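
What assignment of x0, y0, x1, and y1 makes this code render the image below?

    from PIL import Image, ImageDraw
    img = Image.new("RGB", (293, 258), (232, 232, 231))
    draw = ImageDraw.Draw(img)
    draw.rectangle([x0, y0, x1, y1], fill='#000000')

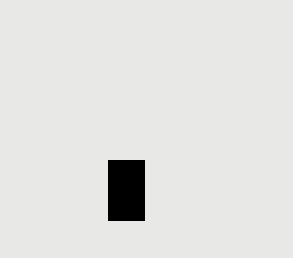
x0 = 108; y0 = 160; x1 = 144; y1 = 220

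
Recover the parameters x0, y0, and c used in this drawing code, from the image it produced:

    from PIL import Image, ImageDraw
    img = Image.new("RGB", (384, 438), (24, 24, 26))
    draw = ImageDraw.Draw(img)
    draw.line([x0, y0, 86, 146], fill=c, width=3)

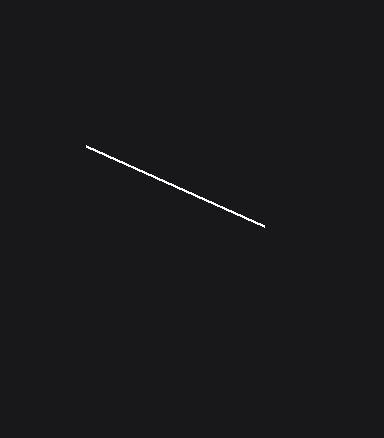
x0 = 264
y0 = 226
c = 'white'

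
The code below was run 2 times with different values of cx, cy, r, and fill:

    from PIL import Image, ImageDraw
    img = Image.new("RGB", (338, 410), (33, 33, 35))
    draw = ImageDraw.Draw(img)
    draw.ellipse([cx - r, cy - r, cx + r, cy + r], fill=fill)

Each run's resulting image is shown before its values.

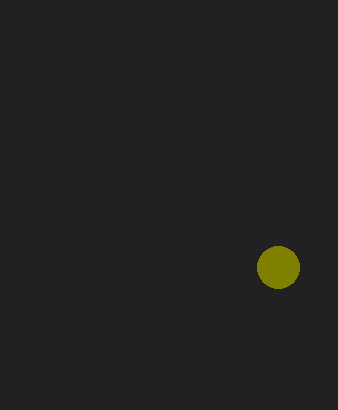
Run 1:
cx = 278
cy = 267
r = 21
fill = 'olive'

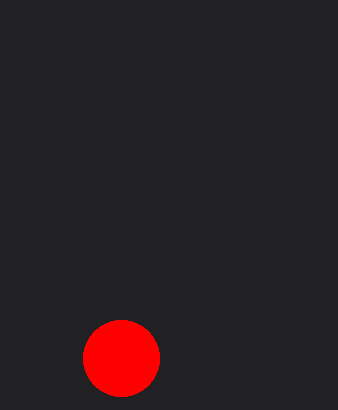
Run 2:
cx = 121; cy = 358; r = 38; fill = 'red'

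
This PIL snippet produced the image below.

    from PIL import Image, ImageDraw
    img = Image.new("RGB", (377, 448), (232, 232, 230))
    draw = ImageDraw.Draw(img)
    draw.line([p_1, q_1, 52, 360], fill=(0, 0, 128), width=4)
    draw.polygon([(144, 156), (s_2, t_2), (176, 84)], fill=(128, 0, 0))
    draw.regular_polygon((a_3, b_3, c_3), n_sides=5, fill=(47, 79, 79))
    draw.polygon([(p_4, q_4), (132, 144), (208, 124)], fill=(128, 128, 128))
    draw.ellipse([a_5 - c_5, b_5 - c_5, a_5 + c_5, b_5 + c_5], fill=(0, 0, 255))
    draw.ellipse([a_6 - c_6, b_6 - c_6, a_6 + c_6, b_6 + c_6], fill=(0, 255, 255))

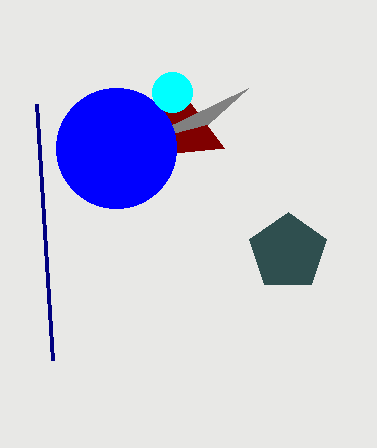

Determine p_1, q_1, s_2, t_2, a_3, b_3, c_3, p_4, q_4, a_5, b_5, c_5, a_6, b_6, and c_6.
p_1 = 36, q_1 = 104, s_2 = 224, t_2 = 148, a_3 = 288, b_3 = 252, c_3 = 40, p_4 = 248, q_4 = 88, a_5 = 116, b_5 = 148, c_5 = 60, a_6 = 172, b_6 = 92, c_6 = 20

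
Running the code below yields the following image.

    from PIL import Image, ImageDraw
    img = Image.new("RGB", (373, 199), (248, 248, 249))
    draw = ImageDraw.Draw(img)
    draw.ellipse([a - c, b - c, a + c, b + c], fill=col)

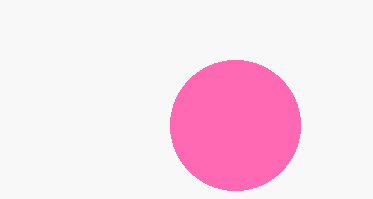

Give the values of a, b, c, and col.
a = 235, b = 125, c = 65, col = 'hotpink'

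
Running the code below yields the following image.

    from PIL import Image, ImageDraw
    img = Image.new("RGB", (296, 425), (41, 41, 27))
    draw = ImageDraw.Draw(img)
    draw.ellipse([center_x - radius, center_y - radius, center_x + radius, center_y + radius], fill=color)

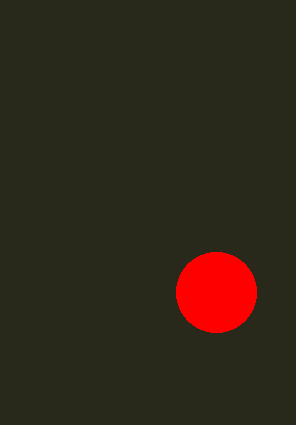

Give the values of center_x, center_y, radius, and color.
center_x = 216; center_y = 292; radius = 40; color = 'red'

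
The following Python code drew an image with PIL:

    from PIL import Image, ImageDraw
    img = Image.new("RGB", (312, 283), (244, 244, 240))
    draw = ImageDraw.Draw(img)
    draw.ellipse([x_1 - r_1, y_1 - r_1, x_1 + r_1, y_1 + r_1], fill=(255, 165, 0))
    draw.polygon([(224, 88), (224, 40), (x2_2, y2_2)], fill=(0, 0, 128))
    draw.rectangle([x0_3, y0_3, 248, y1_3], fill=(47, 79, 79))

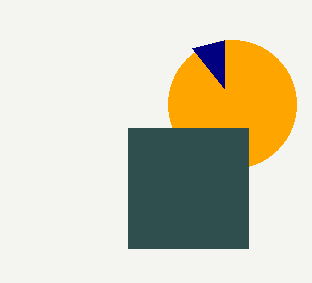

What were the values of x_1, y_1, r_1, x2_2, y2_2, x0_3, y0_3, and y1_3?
x_1 = 232; y_1 = 104; r_1 = 64; x2_2 = 192; y2_2 = 48; x0_3 = 128; y0_3 = 128; y1_3 = 248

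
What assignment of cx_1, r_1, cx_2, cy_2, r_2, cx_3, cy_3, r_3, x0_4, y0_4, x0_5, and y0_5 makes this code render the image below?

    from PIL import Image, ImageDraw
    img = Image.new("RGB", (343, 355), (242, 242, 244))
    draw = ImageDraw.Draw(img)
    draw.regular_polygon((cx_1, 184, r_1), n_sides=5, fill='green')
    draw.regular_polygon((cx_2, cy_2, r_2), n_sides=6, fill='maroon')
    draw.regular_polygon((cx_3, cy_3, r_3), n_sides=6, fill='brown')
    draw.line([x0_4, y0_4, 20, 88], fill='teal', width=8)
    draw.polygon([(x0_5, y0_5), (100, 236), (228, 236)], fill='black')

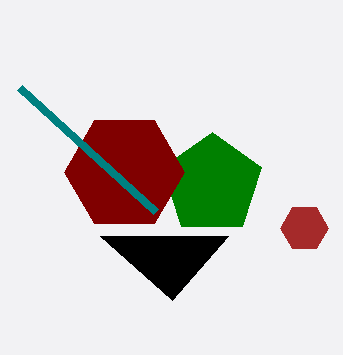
cx_1 = 212, r_1 = 52, cx_2 = 124, cy_2 = 172, r_2 = 60, cx_3 = 304, cy_3 = 228, r_3 = 24, x0_4 = 156, y0_4 = 212, x0_5 = 172, y0_5 = 300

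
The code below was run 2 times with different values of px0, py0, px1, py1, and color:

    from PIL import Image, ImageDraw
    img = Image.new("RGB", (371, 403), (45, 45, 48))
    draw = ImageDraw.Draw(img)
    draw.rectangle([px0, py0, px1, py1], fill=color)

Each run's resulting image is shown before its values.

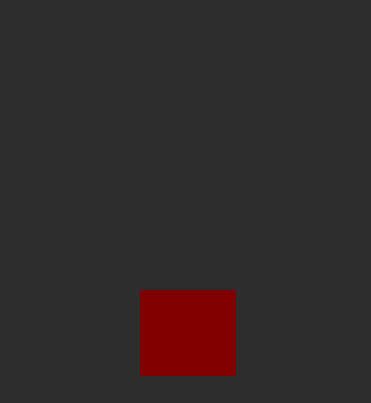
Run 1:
px0 = 140
py0 = 290
px1 = 235
py1 = 375
color = 'maroon'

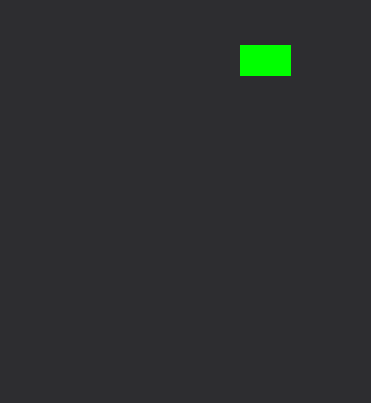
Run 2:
px0 = 240, py0 = 45, px1 = 290, py1 = 75, color = 'lime'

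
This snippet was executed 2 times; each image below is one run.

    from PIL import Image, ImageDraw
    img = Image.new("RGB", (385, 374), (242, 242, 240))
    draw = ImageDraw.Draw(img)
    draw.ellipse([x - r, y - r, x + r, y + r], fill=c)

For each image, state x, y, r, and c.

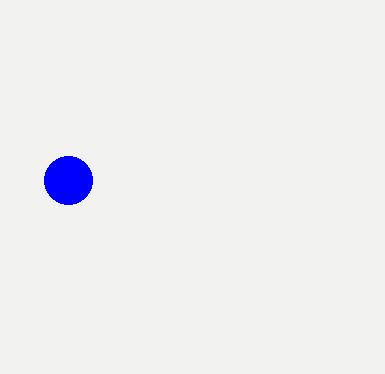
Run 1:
x = 68; y = 180; r = 24; c = 'blue'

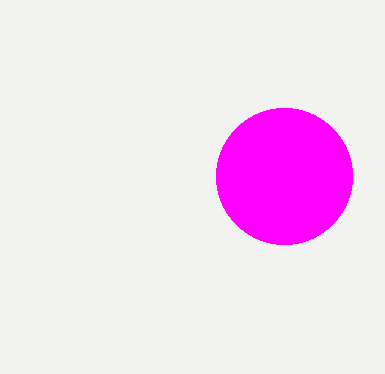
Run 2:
x = 284
y = 176
r = 68
c = 'magenta'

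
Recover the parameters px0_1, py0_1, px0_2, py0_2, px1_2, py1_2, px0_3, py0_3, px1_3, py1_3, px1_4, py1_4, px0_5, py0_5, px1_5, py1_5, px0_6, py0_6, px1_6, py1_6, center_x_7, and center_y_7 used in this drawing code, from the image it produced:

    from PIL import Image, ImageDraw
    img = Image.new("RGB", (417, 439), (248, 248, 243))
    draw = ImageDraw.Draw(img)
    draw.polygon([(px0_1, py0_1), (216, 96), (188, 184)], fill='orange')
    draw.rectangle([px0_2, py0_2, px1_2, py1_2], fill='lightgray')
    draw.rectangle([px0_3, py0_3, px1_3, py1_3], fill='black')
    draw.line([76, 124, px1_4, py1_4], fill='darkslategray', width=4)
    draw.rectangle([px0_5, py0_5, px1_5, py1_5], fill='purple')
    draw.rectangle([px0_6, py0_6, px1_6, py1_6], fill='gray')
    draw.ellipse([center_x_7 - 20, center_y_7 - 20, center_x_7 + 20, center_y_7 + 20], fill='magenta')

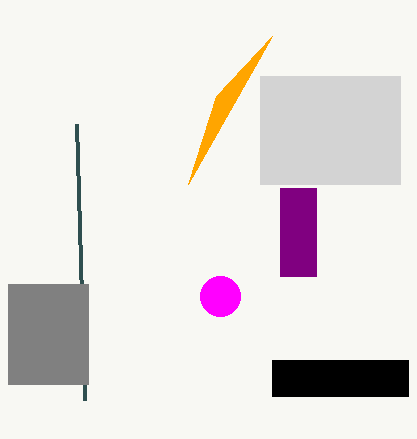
px0_1 = 272, py0_1 = 36, px0_2 = 260, py0_2 = 76, px1_2 = 400, py1_2 = 184, px0_3 = 272, py0_3 = 360, px1_3 = 408, py1_3 = 396, px1_4 = 84, py1_4 = 400, px0_5 = 280, py0_5 = 188, px1_5 = 316, py1_5 = 276, px0_6 = 8, py0_6 = 284, px1_6 = 88, py1_6 = 384, center_x_7 = 220, center_y_7 = 296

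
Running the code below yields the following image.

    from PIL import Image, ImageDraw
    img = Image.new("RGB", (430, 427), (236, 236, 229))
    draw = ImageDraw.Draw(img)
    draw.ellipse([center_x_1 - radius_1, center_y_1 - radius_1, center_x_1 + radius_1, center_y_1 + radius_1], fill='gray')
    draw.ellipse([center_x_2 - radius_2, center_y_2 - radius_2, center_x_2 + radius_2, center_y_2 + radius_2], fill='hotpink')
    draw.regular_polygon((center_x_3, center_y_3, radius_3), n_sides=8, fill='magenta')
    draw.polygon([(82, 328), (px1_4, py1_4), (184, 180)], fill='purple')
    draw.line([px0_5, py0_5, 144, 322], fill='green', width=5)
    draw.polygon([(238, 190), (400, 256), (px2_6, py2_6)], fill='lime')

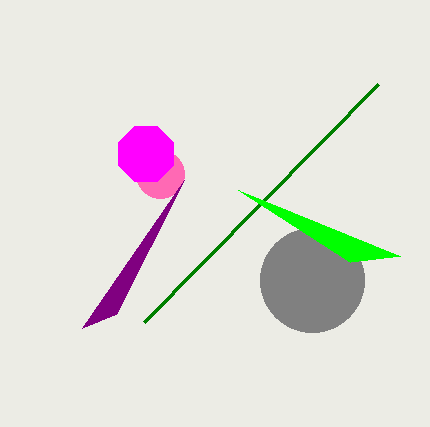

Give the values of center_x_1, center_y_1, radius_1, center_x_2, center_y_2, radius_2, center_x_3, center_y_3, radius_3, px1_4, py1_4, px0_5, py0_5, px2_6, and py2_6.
center_x_1 = 312; center_y_1 = 280; radius_1 = 52; center_x_2 = 160; center_y_2 = 174; radius_2 = 24; center_x_3 = 146; center_y_3 = 154; radius_3 = 30; px1_4 = 116; py1_4 = 314; px0_5 = 378; py0_5 = 84; px2_6 = 350; py2_6 = 262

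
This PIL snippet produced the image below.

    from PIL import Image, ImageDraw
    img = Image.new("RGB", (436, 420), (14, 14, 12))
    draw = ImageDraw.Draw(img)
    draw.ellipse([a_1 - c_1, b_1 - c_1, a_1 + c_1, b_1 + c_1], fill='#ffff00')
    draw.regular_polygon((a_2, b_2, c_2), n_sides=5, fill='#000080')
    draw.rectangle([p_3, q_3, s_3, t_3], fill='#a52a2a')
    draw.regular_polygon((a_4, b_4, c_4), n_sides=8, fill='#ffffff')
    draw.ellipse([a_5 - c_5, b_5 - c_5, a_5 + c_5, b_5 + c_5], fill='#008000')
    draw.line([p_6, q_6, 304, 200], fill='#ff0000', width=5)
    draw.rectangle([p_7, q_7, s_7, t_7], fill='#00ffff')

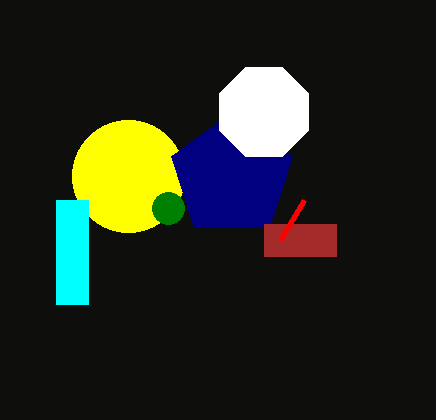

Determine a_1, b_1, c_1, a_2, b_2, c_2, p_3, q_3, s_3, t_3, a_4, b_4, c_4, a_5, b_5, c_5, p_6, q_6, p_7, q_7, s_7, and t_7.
a_1 = 128, b_1 = 176, c_1 = 56, a_2 = 232, b_2 = 176, c_2 = 64, p_3 = 264, q_3 = 224, s_3 = 336, t_3 = 256, a_4 = 264, b_4 = 112, c_4 = 48, a_5 = 168, b_5 = 208, c_5 = 16, p_6 = 280, q_6 = 240, p_7 = 56, q_7 = 200, s_7 = 88, t_7 = 304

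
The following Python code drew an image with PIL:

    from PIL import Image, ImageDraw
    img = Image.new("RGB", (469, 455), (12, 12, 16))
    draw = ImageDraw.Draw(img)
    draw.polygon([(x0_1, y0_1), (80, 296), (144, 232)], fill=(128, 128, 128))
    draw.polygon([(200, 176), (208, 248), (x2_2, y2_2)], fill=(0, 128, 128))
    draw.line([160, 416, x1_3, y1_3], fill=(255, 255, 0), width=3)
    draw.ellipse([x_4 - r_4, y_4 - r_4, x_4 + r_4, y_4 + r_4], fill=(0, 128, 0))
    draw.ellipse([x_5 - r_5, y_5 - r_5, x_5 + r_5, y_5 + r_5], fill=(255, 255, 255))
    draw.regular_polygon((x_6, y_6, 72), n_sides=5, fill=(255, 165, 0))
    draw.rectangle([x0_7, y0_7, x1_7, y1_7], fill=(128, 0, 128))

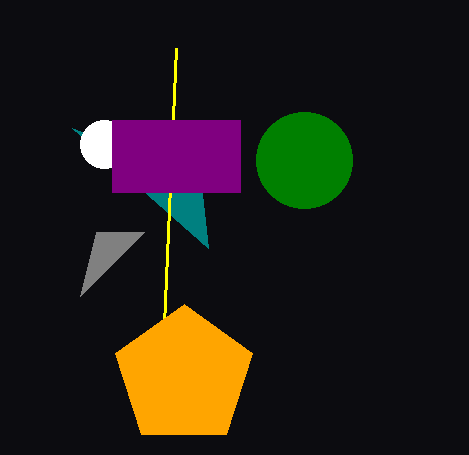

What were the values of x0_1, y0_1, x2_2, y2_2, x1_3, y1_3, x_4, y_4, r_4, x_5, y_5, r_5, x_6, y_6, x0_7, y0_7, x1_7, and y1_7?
x0_1 = 96, y0_1 = 232, x2_2 = 72, y2_2 = 128, x1_3 = 176, y1_3 = 48, x_4 = 304, y_4 = 160, r_4 = 48, x_5 = 104, y_5 = 144, r_5 = 24, x_6 = 184, y_6 = 376, x0_7 = 112, y0_7 = 120, x1_7 = 240, y1_7 = 192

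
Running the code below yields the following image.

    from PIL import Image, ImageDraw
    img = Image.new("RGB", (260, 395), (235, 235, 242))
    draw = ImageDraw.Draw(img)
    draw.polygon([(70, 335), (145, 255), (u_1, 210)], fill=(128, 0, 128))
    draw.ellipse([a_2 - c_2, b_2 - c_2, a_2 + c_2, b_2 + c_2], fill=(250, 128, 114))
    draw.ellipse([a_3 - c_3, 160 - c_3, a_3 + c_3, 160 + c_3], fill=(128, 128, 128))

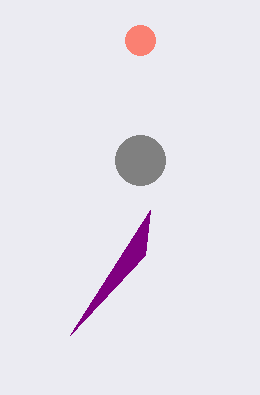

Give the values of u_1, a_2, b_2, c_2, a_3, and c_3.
u_1 = 150, a_2 = 140, b_2 = 40, c_2 = 15, a_3 = 140, c_3 = 25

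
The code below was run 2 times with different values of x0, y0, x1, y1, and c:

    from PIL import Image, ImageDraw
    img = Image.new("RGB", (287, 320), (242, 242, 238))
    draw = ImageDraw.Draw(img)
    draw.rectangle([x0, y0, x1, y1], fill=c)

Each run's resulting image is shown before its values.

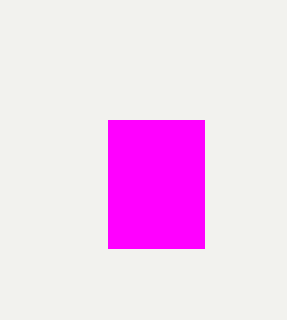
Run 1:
x0 = 108, y0 = 120, x1 = 204, y1 = 248, c = 'magenta'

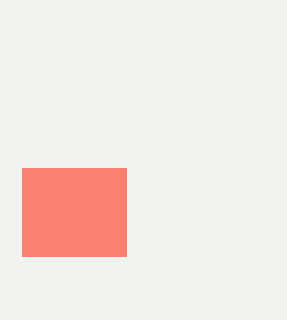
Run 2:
x0 = 22; y0 = 168; x1 = 126; y1 = 256; c = 'salmon'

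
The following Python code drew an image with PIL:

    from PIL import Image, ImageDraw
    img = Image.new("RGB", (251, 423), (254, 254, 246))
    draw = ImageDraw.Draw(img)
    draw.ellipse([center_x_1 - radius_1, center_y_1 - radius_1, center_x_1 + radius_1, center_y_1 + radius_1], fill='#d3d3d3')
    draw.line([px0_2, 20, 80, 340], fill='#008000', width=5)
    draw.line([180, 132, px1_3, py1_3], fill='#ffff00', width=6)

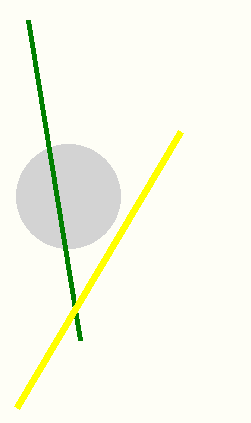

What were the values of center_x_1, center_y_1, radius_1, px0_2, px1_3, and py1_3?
center_x_1 = 68; center_y_1 = 196; radius_1 = 52; px0_2 = 28; px1_3 = 16; py1_3 = 408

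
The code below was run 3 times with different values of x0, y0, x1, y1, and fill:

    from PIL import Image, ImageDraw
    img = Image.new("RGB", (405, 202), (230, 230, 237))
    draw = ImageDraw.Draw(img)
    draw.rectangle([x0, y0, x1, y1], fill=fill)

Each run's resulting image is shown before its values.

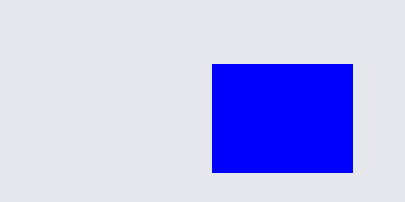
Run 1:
x0 = 212
y0 = 64
x1 = 352
y1 = 172
fill = 'blue'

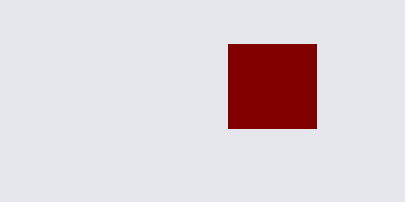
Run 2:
x0 = 228
y0 = 44
x1 = 316
y1 = 128
fill = 'maroon'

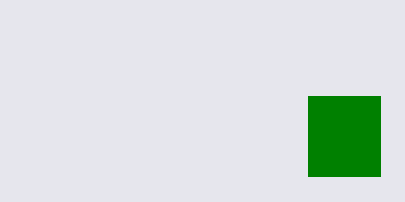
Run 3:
x0 = 308, y0 = 96, x1 = 380, y1 = 176, fill = 'green'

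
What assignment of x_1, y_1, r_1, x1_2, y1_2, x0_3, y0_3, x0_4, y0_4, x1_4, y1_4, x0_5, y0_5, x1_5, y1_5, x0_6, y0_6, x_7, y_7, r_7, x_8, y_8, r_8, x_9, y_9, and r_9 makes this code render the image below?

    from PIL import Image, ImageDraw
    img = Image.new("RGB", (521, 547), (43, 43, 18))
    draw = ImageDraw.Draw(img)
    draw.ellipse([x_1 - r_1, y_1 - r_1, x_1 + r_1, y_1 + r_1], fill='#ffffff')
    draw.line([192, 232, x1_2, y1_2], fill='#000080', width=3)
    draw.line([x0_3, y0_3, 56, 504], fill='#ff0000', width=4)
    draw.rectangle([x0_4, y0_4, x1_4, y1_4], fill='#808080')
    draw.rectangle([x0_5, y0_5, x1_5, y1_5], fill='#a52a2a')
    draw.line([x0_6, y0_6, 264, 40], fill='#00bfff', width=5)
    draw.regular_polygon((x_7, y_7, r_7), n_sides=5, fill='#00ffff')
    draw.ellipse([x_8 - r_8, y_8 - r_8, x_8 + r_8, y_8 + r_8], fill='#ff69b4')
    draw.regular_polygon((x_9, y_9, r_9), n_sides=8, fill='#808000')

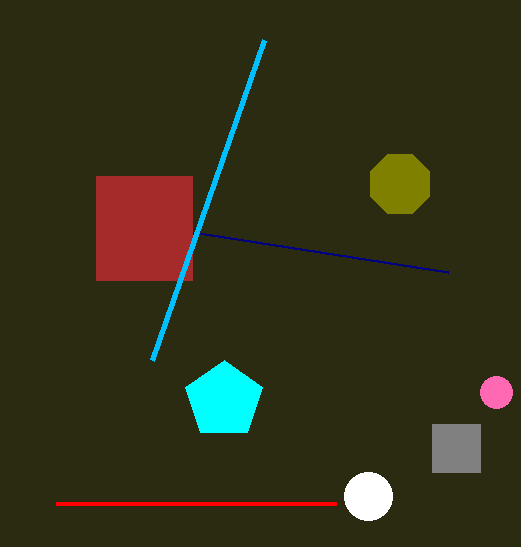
x_1 = 368; y_1 = 496; r_1 = 24; x1_2 = 448; y1_2 = 272; x0_3 = 336; y0_3 = 504; x0_4 = 432; y0_4 = 424; x1_4 = 480; y1_4 = 472; x0_5 = 96; y0_5 = 176; x1_5 = 192; y1_5 = 280; x0_6 = 152; y0_6 = 360; x_7 = 224; y_7 = 400; r_7 = 40; x_8 = 496; y_8 = 392; r_8 = 16; x_9 = 400; y_9 = 184; r_9 = 32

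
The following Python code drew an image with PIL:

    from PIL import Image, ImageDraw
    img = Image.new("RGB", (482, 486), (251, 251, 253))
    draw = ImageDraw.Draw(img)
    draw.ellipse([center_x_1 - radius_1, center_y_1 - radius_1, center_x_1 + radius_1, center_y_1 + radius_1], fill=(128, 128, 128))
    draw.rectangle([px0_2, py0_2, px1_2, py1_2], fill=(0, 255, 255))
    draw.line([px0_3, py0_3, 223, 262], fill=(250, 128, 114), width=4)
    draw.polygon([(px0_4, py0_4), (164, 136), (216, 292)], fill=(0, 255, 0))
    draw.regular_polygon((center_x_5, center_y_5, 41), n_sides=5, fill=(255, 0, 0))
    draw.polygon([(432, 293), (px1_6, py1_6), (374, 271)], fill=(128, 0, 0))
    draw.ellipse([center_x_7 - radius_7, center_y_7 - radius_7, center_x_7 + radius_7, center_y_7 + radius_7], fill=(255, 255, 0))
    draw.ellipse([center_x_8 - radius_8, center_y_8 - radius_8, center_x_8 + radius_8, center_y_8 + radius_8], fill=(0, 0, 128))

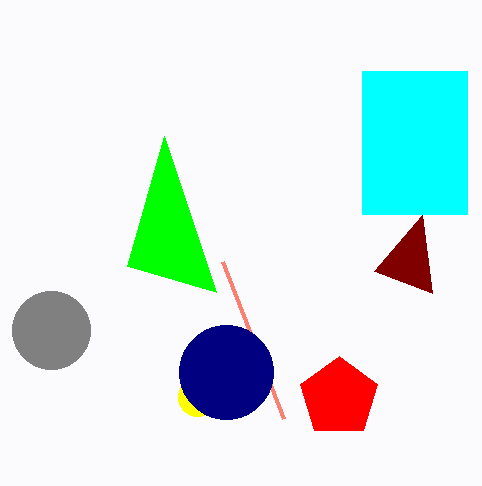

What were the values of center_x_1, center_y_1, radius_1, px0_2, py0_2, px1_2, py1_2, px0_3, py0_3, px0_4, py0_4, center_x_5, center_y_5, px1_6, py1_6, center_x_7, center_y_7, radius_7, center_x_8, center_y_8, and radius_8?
center_x_1 = 51, center_y_1 = 330, radius_1 = 39, px0_2 = 362, py0_2 = 71, px1_2 = 467, py1_2 = 214, px0_3 = 284, py0_3 = 419, px0_4 = 127, py0_4 = 266, center_x_5 = 339, center_y_5 = 397, px1_6 = 422, py1_6 = 215, center_x_7 = 197, center_y_7 = 397, radius_7 = 19, center_x_8 = 226, center_y_8 = 372, radius_8 = 47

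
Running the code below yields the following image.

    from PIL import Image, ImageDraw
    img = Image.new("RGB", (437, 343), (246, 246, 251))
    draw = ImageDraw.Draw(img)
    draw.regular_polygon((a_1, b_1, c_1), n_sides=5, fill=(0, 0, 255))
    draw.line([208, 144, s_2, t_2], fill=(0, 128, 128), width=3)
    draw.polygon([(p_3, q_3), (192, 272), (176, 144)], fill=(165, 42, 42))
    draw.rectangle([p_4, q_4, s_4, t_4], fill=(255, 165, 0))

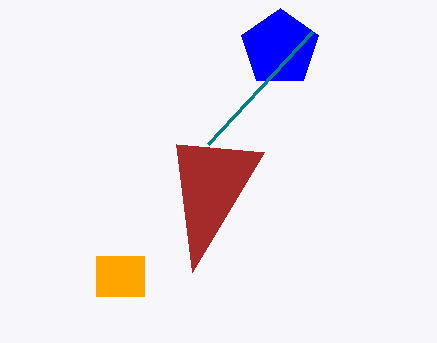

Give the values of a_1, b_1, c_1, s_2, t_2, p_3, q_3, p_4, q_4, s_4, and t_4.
a_1 = 280, b_1 = 48, c_1 = 40, s_2 = 312, t_2 = 32, p_3 = 264, q_3 = 152, p_4 = 96, q_4 = 256, s_4 = 144, t_4 = 296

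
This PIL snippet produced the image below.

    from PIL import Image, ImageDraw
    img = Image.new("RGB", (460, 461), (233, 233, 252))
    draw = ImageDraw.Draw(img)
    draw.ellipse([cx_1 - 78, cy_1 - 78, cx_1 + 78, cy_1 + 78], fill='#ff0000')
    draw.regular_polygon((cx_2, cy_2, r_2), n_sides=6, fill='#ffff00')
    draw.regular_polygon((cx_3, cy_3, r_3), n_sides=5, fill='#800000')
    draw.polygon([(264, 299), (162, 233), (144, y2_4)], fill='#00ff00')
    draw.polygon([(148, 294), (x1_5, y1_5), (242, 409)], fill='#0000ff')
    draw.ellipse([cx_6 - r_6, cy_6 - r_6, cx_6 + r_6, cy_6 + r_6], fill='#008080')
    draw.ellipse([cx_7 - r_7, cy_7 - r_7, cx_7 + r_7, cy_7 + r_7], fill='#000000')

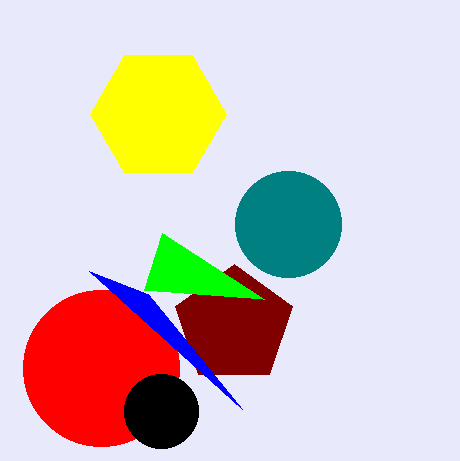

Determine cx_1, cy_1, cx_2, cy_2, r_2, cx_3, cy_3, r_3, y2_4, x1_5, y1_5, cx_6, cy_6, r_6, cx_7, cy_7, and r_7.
cx_1 = 101
cy_1 = 368
cx_2 = 158
cy_2 = 114
r_2 = 68
cx_3 = 234
cy_3 = 325
r_3 = 61
y2_4 = 290
x1_5 = 89
y1_5 = 271
cx_6 = 288
cy_6 = 224
r_6 = 53
cx_7 = 161
cy_7 = 411
r_7 = 37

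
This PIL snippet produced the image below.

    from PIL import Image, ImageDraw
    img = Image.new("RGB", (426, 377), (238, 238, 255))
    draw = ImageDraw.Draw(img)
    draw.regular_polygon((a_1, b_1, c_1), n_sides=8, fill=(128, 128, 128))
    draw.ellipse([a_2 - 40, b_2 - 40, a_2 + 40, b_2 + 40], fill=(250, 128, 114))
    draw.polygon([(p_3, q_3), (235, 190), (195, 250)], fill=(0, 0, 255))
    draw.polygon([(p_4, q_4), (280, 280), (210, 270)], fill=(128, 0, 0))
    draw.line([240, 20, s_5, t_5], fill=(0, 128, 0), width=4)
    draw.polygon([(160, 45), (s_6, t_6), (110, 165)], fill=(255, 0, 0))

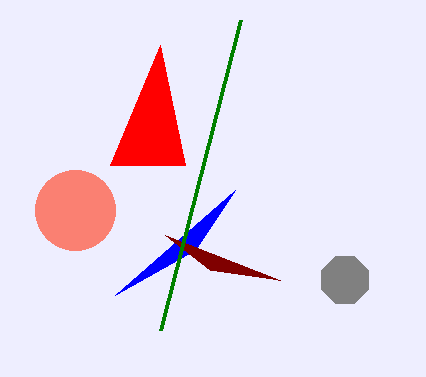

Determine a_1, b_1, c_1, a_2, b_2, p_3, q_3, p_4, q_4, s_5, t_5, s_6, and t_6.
a_1 = 345, b_1 = 280, c_1 = 25, a_2 = 75, b_2 = 210, p_3 = 115, q_3 = 295, p_4 = 165, q_4 = 235, s_5 = 160, t_5 = 330, s_6 = 185, t_6 = 165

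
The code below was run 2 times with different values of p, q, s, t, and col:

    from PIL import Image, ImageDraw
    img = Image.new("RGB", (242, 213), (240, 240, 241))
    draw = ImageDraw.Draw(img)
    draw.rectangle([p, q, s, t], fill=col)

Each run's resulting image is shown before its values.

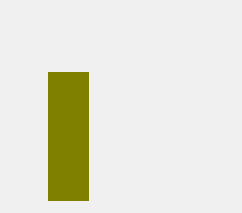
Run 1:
p = 48
q = 72
s = 88
t = 200
col = 'olive'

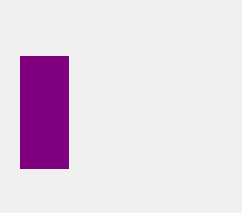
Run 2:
p = 20, q = 56, s = 68, t = 168, col = 'purple'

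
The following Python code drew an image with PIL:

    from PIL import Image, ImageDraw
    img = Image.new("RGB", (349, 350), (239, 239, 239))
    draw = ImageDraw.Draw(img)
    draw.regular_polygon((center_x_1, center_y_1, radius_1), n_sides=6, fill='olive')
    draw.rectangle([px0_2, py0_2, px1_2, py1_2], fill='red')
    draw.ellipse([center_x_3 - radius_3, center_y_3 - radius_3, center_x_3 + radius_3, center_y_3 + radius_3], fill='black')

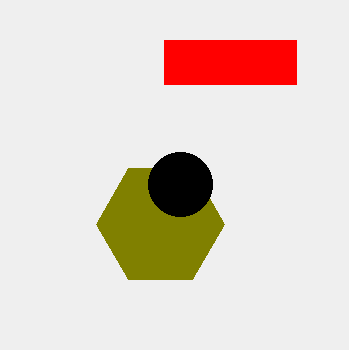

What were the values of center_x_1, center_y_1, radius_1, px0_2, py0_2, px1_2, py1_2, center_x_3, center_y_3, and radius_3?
center_x_1 = 160, center_y_1 = 224, radius_1 = 64, px0_2 = 164, py0_2 = 40, px1_2 = 296, py1_2 = 84, center_x_3 = 180, center_y_3 = 184, radius_3 = 32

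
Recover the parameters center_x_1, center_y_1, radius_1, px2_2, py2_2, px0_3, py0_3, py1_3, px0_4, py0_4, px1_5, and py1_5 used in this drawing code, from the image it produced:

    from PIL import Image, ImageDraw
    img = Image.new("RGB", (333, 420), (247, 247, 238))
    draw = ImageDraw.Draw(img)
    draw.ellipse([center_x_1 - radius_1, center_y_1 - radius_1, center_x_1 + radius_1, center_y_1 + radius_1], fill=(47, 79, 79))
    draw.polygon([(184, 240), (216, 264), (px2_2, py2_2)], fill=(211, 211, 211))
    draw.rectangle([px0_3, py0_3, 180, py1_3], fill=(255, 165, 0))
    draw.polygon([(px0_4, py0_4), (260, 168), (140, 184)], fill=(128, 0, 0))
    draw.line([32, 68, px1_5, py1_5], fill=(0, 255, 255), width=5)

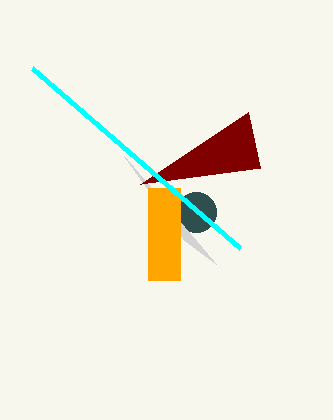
center_x_1 = 196; center_y_1 = 212; radius_1 = 20; px2_2 = 124; py2_2 = 156; px0_3 = 148; py0_3 = 188; py1_3 = 280; px0_4 = 248; py0_4 = 112; px1_5 = 240; py1_5 = 248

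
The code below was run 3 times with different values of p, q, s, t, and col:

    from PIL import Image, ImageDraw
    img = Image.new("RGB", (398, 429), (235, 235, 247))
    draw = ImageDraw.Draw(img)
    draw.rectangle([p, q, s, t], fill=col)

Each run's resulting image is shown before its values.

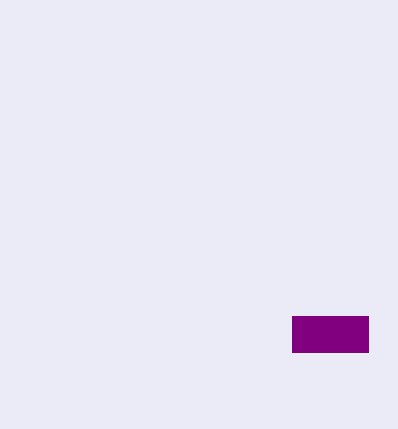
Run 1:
p = 292, q = 316, s = 368, t = 352, col = 'purple'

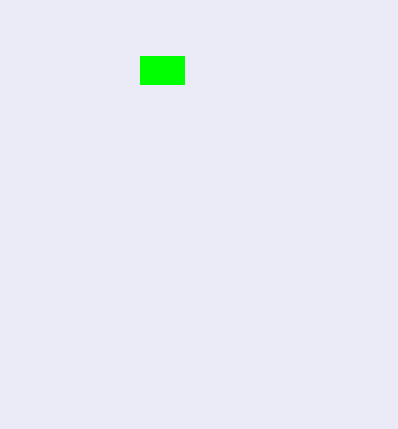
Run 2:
p = 140; q = 56; s = 184; t = 84; col = 'lime'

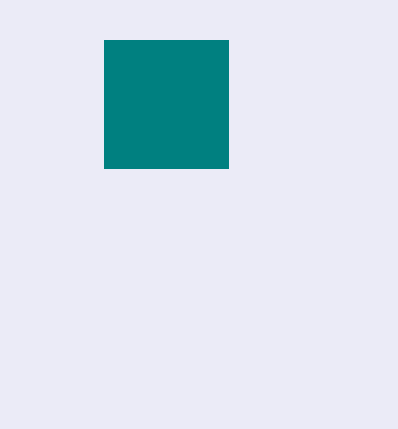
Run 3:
p = 104
q = 40
s = 228
t = 168
col = 'teal'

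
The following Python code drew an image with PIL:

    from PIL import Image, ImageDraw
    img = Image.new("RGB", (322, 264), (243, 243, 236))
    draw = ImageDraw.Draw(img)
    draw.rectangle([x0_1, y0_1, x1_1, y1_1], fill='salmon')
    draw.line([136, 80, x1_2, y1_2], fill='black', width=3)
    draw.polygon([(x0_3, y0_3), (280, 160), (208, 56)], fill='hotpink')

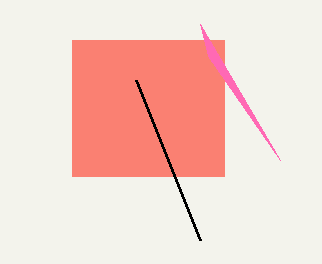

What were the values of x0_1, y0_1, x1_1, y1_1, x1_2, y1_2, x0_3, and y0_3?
x0_1 = 72
y0_1 = 40
x1_1 = 224
y1_1 = 176
x1_2 = 200
y1_2 = 240
x0_3 = 200
y0_3 = 24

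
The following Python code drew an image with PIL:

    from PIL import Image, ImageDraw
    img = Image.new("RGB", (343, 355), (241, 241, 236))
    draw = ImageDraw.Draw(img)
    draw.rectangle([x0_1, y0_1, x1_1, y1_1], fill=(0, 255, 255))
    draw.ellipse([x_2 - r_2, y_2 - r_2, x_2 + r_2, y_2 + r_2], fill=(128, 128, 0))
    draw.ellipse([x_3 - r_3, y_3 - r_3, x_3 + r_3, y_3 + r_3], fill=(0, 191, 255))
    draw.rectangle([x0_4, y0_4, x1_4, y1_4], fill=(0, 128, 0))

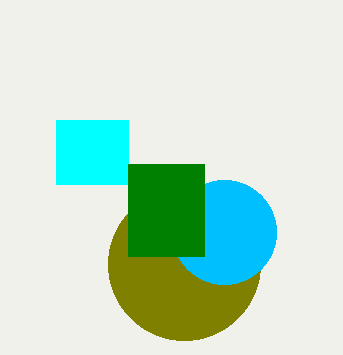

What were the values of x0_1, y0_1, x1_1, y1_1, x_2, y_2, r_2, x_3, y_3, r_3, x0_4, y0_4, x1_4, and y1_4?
x0_1 = 56; y0_1 = 120; x1_1 = 128; y1_1 = 184; x_2 = 184; y_2 = 264; r_2 = 76; x_3 = 224; y_3 = 232; r_3 = 52; x0_4 = 128; y0_4 = 164; x1_4 = 204; y1_4 = 256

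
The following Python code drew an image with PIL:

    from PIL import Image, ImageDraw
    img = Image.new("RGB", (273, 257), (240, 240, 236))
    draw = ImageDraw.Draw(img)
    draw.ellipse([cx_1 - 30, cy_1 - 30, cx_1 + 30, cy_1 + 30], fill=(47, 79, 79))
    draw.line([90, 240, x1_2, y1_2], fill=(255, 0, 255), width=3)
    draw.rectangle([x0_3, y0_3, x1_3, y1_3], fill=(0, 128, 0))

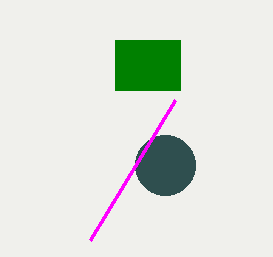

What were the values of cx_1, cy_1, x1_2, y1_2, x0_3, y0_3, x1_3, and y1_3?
cx_1 = 165; cy_1 = 165; x1_2 = 175; y1_2 = 100; x0_3 = 115; y0_3 = 40; x1_3 = 180; y1_3 = 90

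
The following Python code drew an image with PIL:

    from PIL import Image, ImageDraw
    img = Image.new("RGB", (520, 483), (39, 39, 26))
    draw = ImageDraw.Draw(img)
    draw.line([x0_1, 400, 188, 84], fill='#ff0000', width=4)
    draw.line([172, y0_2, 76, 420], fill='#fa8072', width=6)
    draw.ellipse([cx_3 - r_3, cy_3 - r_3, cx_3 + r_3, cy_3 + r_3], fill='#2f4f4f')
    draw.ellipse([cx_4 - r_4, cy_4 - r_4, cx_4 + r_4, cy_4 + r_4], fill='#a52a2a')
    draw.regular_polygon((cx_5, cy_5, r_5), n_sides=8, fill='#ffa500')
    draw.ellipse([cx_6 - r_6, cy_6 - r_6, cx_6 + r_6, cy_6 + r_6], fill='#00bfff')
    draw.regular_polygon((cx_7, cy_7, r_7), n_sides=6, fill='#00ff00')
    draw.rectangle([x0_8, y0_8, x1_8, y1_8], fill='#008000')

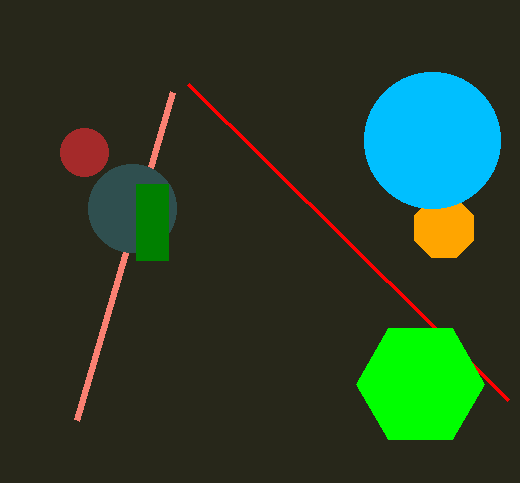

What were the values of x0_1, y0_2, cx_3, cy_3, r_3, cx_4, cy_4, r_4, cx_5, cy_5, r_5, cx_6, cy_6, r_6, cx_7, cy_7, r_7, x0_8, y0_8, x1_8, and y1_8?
x0_1 = 508, y0_2 = 92, cx_3 = 132, cy_3 = 208, r_3 = 44, cx_4 = 84, cy_4 = 152, r_4 = 24, cx_5 = 444, cy_5 = 228, r_5 = 32, cx_6 = 432, cy_6 = 140, r_6 = 68, cx_7 = 420, cy_7 = 384, r_7 = 64, x0_8 = 136, y0_8 = 184, x1_8 = 168, y1_8 = 260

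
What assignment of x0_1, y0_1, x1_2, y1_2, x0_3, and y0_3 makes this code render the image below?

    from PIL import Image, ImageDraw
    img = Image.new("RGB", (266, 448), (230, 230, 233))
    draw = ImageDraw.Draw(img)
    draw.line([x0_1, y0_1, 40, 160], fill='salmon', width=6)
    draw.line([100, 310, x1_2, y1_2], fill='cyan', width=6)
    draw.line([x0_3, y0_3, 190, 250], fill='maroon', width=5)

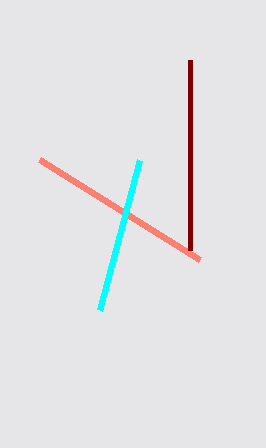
x0_1 = 200
y0_1 = 260
x1_2 = 140
y1_2 = 160
x0_3 = 190
y0_3 = 60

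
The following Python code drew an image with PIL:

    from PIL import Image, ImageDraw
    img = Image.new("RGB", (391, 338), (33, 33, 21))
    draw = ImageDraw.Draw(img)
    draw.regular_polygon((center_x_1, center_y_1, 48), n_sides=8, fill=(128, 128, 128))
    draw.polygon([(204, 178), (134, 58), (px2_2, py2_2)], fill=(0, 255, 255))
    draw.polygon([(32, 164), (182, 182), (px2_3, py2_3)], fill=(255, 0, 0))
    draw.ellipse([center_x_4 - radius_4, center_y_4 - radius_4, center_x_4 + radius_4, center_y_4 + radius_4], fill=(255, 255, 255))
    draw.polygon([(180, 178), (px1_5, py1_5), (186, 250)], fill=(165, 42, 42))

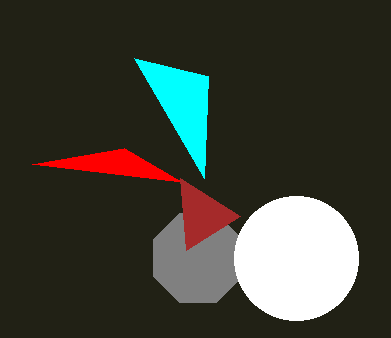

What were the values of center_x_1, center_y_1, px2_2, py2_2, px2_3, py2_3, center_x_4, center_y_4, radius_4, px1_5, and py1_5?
center_x_1 = 198
center_y_1 = 258
px2_2 = 208
py2_2 = 76
px2_3 = 124
py2_3 = 148
center_x_4 = 296
center_y_4 = 258
radius_4 = 62
px1_5 = 240
py1_5 = 216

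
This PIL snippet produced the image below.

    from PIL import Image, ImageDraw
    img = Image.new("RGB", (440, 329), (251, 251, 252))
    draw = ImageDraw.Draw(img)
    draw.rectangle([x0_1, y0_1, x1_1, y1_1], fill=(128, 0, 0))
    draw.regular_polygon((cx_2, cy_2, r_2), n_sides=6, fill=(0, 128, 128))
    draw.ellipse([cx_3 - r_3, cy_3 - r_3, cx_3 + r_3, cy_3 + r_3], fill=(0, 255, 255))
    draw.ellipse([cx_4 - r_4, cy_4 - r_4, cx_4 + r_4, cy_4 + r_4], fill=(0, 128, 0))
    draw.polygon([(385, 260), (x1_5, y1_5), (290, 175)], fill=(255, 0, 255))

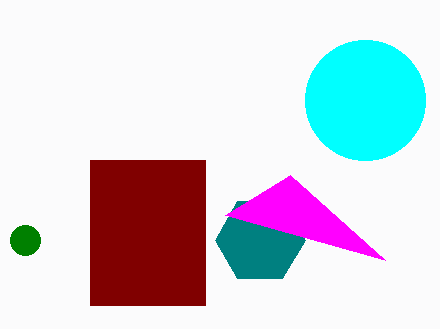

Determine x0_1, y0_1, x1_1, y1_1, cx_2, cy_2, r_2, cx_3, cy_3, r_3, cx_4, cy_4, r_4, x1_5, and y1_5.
x0_1 = 90
y0_1 = 160
x1_1 = 205
y1_1 = 305
cx_2 = 260
cy_2 = 240
r_2 = 45
cx_3 = 365
cy_3 = 100
r_3 = 60
cx_4 = 25
cy_4 = 240
r_4 = 15
x1_5 = 225
y1_5 = 215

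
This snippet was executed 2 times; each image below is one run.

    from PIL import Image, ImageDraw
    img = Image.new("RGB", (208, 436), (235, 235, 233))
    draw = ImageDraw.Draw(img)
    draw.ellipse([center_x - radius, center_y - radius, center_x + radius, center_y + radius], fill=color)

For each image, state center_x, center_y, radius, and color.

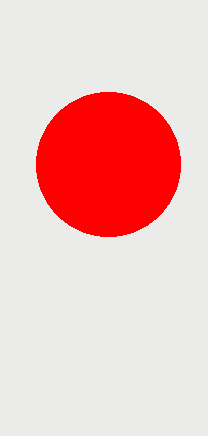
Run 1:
center_x = 108
center_y = 164
radius = 72
color = 'red'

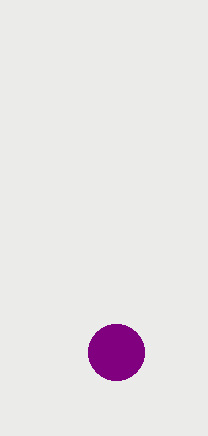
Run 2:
center_x = 116, center_y = 352, radius = 28, color = 'purple'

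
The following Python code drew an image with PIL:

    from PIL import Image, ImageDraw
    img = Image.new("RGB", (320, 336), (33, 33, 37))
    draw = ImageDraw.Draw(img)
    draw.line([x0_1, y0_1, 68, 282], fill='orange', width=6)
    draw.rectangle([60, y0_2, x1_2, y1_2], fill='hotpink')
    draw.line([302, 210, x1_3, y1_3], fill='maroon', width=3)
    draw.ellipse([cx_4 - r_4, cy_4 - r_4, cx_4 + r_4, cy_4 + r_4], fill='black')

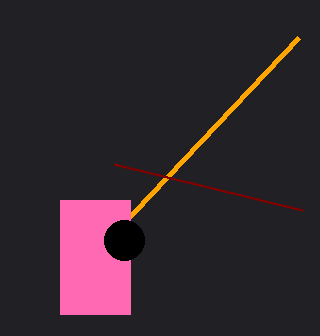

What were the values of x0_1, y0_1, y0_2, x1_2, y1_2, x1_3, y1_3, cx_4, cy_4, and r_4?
x0_1 = 298; y0_1 = 38; y0_2 = 200; x1_2 = 130; y1_2 = 314; x1_3 = 114; y1_3 = 164; cx_4 = 124; cy_4 = 240; r_4 = 20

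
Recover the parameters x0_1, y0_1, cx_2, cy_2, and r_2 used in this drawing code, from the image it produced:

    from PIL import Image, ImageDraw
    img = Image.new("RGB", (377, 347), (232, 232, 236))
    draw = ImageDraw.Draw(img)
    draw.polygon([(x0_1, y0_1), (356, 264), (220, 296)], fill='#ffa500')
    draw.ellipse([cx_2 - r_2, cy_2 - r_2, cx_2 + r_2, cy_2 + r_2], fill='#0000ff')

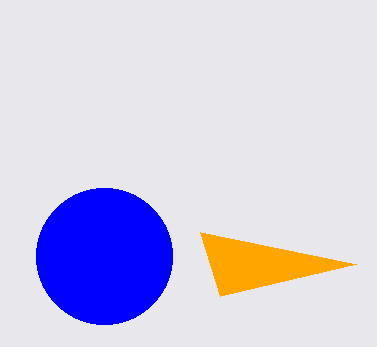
x0_1 = 200
y0_1 = 232
cx_2 = 104
cy_2 = 256
r_2 = 68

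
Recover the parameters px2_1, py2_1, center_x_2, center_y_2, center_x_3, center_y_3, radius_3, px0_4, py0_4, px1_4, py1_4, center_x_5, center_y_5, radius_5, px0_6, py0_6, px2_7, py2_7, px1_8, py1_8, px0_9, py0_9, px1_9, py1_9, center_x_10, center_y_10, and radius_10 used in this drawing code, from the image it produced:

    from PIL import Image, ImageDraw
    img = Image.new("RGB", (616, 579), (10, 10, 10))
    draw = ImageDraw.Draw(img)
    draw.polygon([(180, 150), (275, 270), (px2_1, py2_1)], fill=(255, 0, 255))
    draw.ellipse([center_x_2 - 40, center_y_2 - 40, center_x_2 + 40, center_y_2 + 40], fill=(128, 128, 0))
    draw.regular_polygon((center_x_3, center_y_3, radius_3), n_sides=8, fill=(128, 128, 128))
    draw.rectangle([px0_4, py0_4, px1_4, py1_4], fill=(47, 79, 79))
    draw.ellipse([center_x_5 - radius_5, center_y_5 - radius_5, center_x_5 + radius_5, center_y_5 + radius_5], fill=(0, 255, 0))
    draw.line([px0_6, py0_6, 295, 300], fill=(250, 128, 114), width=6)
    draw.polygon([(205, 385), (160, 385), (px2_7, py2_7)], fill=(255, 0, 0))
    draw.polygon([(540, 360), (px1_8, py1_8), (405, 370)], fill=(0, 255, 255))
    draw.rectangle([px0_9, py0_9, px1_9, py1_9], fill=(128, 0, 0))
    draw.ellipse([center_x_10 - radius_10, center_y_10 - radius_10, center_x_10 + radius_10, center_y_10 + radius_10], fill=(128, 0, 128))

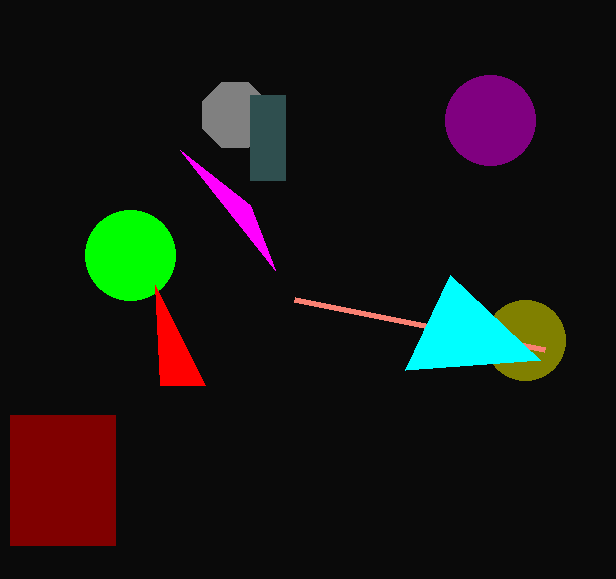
px2_1 = 250, py2_1 = 205, center_x_2 = 525, center_y_2 = 340, center_x_3 = 235, center_y_3 = 115, radius_3 = 35, px0_4 = 250, py0_4 = 95, px1_4 = 285, py1_4 = 180, center_x_5 = 130, center_y_5 = 255, radius_5 = 45, px0_6 = 545, py0_6 = 350, px2_7 = 155, py2_7 = 285, px1_8 = 450, py1_8 = 275, px0_9 = 10, py0_9 = 415, px1_9 = 115, py1_9 = 545, center_x_10 = 490, center_y_10 = 120, radius_10 = 45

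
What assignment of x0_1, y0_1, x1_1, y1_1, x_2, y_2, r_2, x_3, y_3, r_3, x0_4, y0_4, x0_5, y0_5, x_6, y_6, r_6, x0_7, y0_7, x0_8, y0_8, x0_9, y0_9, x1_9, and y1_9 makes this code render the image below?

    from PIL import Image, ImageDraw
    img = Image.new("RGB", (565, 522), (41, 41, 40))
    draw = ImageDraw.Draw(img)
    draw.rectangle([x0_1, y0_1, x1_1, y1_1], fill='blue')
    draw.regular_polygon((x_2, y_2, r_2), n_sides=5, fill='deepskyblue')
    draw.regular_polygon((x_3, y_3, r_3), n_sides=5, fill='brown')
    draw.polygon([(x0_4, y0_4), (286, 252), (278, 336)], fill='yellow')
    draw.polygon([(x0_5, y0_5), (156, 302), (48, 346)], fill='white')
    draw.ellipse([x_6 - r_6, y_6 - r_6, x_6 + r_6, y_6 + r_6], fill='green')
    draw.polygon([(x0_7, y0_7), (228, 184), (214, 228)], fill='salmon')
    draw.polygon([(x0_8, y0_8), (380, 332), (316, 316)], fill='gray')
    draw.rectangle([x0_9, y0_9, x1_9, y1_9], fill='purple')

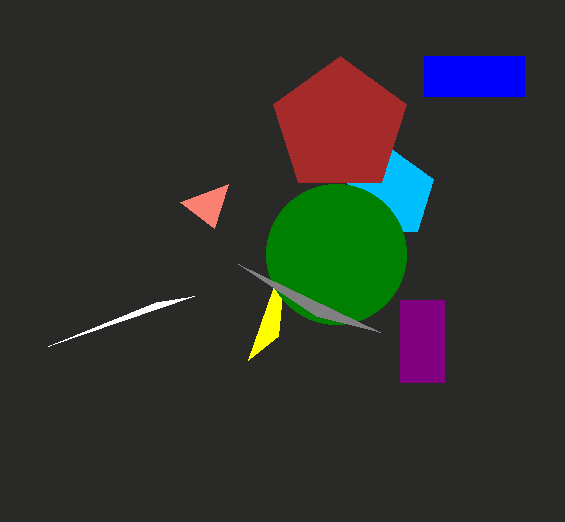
x0_1 = 424; y0_1 = 56; x1_1 = 524; y1_1 = 96; x_2 = 390; y_2 = 194; r_2 = 46; x_3 = 340; y_3 = 126; r_3 = 70; x0_4 = 248; y0_4 = 360; x0_5 = 194; y0_5 = 296; x_6 = 336; y_6 = 254; r_6 = 70; x0_7 = 180; y0_7 = 202; x0_8 = 238; y0_8 = 264; x0_9 = 400; y0_9 = 300; x1_9 = 444; y1_9 = 382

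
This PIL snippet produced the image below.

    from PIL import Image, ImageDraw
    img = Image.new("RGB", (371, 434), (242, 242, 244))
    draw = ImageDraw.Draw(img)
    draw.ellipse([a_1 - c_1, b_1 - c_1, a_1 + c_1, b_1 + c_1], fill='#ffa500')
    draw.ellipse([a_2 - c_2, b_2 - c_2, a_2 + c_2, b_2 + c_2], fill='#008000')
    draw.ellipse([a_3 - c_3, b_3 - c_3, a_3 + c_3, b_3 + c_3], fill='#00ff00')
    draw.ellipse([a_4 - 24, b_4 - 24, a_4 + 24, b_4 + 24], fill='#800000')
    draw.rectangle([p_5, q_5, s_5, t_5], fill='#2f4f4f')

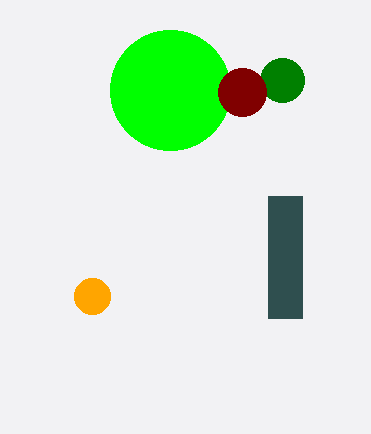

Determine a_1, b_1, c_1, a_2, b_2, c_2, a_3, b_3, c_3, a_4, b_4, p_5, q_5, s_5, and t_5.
a_1 = 92, b_1 = 296, c_1 = 18, a_2 = 282, b_2 = 80, c_2 = 22, a_3 = 170, b_3 = 90, c_3 = 60, a_4 = 242, b_4 = 92, p_5 = 268, q_5 = 196, s_5 = 302, t_5 = 318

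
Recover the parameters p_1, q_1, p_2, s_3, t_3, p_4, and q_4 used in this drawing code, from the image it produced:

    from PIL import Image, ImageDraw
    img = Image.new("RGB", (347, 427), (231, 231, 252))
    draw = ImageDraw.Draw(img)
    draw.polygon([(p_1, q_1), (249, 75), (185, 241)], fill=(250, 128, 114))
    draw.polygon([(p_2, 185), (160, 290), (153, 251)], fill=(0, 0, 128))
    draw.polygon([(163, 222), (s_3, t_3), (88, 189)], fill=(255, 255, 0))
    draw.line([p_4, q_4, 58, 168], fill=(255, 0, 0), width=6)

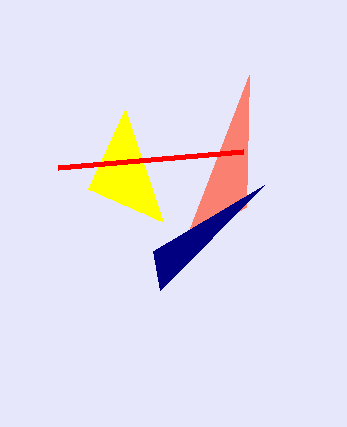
p_1 = 246; q_1 = 207; p_2 = 264; s_3 = 125; t_3 = 109; p_4 = 243; q_4 = 152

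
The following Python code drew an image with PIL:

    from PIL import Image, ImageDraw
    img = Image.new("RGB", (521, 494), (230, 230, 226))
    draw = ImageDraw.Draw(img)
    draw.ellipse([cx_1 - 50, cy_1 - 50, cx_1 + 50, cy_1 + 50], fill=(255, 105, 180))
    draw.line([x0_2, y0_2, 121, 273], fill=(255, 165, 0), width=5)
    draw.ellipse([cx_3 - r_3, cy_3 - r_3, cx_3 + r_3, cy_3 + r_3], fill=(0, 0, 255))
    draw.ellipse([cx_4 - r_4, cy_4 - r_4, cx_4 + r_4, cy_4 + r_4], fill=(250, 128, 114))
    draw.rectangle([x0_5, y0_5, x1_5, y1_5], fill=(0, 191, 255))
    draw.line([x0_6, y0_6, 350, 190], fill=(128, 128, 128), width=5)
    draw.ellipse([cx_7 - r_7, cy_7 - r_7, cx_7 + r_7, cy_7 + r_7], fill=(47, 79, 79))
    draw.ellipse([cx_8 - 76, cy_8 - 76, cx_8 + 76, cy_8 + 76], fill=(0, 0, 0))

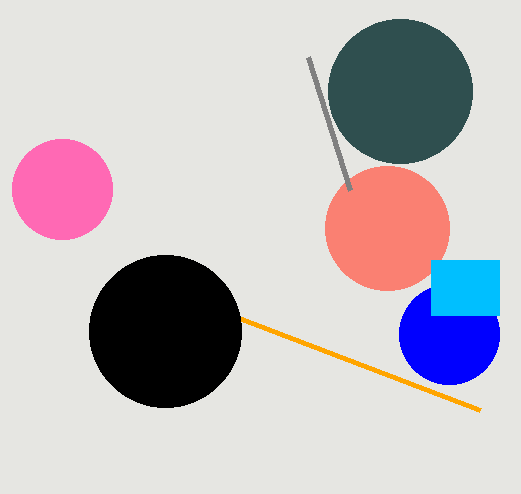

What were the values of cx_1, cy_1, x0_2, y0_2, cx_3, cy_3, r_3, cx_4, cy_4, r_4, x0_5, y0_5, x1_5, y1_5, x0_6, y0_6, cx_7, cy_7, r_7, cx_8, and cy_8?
cx_1 = 62; cy_1 = 189; x0_2 = 480; y0_2 = 410; cx_3 = 449; cy_3 = 334; r_3 = 50; cx_4 = 387; cy_4 = 228; r_4 = 62; x0_5 = 431; y0_5 = 260; x1_5 = 499; y1_5 = 315; x0_6 = 308; y0_6 = 57; cx_7 = 400; cy_7 = 91; r_7 = 72; cx_8 = 165; cy_8 = 331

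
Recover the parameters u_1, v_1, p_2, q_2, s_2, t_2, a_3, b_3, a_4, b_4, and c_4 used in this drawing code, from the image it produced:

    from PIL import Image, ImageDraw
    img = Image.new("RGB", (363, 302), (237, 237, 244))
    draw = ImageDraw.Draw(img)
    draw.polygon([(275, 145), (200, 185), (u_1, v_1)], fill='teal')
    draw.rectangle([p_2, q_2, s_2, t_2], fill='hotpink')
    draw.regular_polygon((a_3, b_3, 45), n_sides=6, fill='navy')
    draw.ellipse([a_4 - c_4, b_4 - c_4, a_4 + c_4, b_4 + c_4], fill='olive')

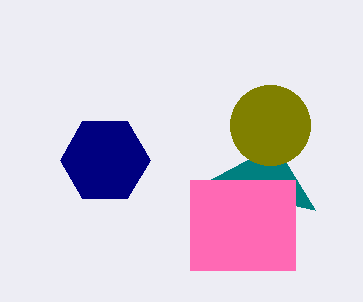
u_1 = 315, v_1 = 210, p_2 = 190, q_2 = 180, s_2 = 295, t_2 = 270, a_3 = 105, b_3 = 160, a_4 = 270, b_4 = 125, c_4 = 40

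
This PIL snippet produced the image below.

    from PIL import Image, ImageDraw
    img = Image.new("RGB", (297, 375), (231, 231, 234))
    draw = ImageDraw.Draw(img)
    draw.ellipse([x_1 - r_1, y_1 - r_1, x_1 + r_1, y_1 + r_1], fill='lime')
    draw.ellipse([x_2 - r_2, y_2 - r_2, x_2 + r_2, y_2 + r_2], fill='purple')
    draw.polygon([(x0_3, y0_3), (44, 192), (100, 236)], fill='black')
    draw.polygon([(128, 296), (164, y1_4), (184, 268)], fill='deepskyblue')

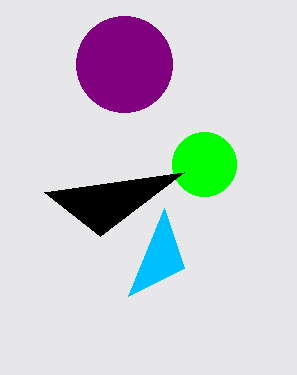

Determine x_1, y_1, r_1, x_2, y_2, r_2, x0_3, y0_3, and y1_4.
x_1 = 204; y_1 = 164; r_1 = 32; x_2 = 124; y_2 = 64; r_2 = 48; x0_3 = 184; y0_3 = 172; y1_4 = 208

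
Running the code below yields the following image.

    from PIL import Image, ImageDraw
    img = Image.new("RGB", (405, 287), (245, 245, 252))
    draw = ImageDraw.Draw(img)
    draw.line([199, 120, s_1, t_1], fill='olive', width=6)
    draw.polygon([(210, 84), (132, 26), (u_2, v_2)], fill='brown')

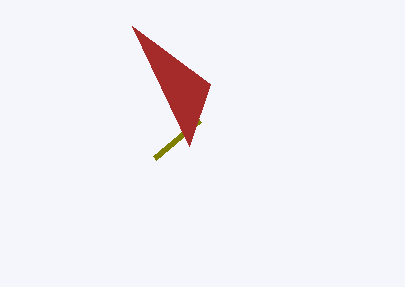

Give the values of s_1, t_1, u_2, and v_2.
s_1 = 154, t_1 = 158, u_2 = 189, v_2 = 146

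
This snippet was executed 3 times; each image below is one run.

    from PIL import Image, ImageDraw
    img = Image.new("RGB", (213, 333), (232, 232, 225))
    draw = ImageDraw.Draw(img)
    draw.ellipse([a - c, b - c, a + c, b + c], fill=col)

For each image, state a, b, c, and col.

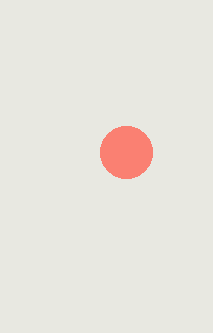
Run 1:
a = 126; b = 152; c = 26; col = 'salmon'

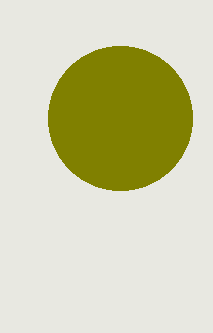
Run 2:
a = 120, b = 118, c = 72, col = 'olive'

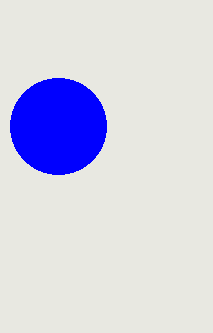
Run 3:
a = 58
b = 126
c = 48
col = 'blue'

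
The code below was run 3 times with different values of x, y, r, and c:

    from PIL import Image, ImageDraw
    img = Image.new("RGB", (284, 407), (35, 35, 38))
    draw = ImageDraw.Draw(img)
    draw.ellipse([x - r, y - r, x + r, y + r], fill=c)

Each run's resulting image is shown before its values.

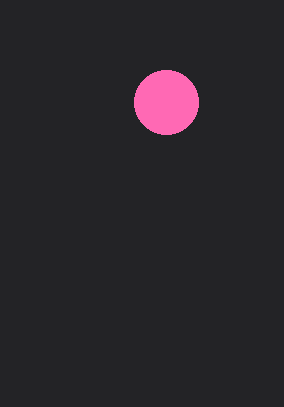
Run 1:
x = 166, y = 102, r = 32, c = 'hotpink'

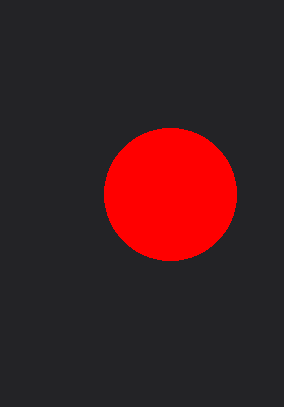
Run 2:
x = 170
y = 194
r = 66
c = 'red'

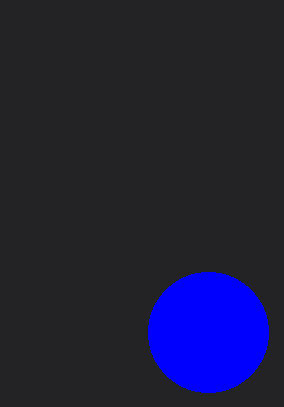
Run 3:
x = 208; y = 332; r = 60; c = 'blue'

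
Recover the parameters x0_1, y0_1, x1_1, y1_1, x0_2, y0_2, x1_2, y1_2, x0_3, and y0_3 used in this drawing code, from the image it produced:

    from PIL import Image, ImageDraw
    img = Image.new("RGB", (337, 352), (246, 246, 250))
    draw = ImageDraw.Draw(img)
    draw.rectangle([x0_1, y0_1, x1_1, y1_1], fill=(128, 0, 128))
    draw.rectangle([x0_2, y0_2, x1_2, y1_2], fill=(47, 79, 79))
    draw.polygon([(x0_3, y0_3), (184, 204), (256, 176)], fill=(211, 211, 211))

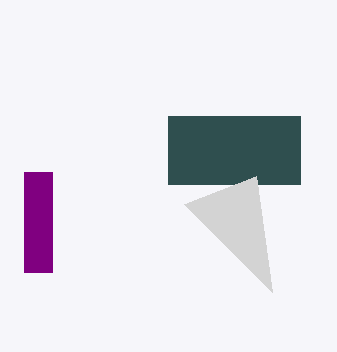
x0_1 = 24, y0_1 = 172, x1_1 = 52, y1_1 = 272, x0_2 = 168, y0_2 = 116, x1_2 = 300, y1_2 = 184, x0_3 = 272, y0_3 = 292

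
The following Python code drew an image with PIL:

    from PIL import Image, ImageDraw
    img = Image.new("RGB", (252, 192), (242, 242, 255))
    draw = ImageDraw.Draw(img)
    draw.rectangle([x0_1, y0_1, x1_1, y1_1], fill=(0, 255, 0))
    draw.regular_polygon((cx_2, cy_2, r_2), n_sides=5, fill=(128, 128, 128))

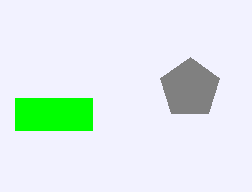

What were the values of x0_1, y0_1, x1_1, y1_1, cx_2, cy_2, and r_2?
x0_1 = 15
y0_1 = 98
x1_1 = 92
y1_1 = 130
cx_2 = 190
cy_2 = 88
r_2 = 31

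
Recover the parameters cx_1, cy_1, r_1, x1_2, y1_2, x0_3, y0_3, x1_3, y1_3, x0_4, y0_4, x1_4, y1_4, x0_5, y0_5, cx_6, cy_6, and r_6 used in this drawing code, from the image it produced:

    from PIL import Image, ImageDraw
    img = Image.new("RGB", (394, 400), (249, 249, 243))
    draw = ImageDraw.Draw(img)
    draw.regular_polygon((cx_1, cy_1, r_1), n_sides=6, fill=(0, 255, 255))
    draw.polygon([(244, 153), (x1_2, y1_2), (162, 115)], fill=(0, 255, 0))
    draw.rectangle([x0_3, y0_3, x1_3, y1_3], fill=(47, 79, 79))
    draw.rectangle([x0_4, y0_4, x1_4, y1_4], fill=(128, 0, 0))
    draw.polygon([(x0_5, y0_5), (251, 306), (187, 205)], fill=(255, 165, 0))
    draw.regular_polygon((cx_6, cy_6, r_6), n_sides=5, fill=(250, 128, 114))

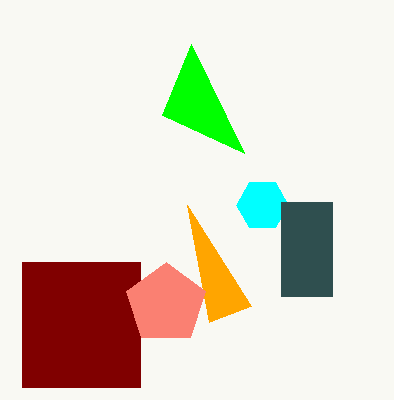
cx_1 = 262
cy_1 = 205
r_1 = 26
x1_2 = 191
y1_2 = 44
x0_3 = 281
y0_3 = 202
x1_3 = 332
y1_3 = 296
x0_4 = 22
y0_4 = 262
x1_4 = 140
y1_4 = 387
x0_5 = 209
y0_5 = 322
cx_6 = 166
cy_6 = 304
r_6 = 42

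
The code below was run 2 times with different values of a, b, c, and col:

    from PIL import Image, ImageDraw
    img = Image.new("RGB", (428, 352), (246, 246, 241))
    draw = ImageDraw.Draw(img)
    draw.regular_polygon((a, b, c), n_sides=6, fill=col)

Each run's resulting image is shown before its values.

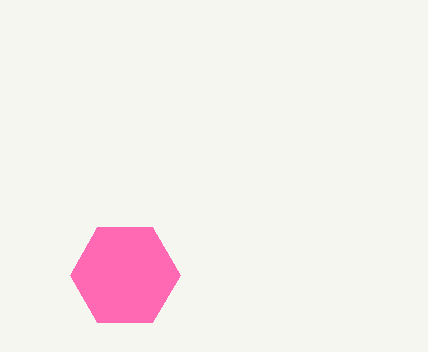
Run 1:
a = 125; b = 275; c = 55; col = 'hotpink'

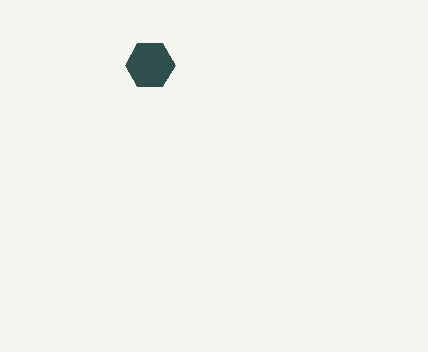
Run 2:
a = 150; b = 65; c = 25; col = 'darkslategray'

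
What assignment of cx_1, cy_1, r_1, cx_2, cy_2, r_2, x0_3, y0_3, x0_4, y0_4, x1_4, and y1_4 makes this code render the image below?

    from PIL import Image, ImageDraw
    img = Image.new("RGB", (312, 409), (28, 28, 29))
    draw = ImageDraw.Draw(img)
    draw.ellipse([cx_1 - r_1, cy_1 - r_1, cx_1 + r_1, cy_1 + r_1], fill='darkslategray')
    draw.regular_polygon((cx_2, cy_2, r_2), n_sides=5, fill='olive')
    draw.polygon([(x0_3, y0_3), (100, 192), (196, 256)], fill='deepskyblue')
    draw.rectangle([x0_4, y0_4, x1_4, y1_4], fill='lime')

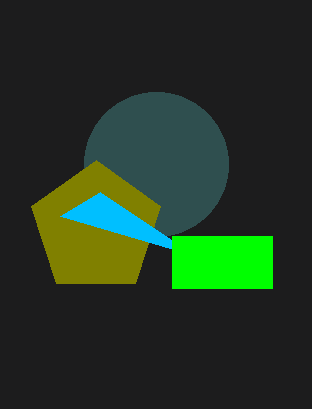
cx_1 = 156
cy_1 = 164
r_1 = 72
cx_2 = 96
cy_2 = 228
r_2 = 68
x0_3 = 60
y0_3 = 216
x0_4 = 172
y0_4 = 236
x1_4 = 272
y1_4 = 288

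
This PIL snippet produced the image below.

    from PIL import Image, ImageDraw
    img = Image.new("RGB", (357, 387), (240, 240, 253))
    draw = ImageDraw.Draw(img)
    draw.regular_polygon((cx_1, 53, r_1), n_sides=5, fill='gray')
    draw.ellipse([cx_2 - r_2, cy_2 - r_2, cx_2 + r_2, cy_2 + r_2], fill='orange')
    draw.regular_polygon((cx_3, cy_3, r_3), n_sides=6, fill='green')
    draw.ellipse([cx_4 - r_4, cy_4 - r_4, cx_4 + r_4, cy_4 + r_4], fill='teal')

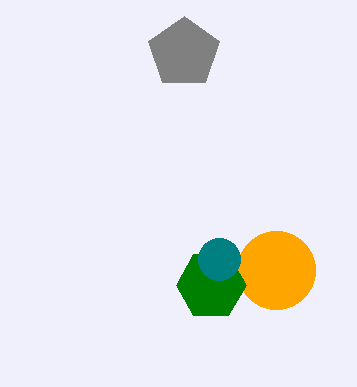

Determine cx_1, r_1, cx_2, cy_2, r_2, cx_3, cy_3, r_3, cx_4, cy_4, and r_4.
cx_1 = 184; r_1 = 37; cx_2 = 276; cy_2 = 270; r_2 = 39; cx_3 = 211; cy_3 = 285; r_3 = 35; cx_4 = 219; cy_4 = 259; r_4 = 21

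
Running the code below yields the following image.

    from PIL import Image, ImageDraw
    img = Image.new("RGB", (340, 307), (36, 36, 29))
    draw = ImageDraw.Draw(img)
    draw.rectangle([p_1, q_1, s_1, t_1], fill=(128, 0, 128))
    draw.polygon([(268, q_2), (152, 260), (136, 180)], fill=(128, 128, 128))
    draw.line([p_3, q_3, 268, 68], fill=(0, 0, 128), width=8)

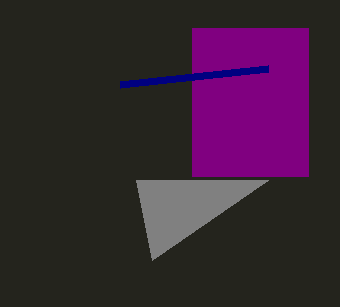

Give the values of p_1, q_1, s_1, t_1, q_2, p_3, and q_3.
p_1 = 192
q_1 = 28
s_1 = 308
t_1 = 176
q_2 = 180
p_3 = 120
q_3 = 84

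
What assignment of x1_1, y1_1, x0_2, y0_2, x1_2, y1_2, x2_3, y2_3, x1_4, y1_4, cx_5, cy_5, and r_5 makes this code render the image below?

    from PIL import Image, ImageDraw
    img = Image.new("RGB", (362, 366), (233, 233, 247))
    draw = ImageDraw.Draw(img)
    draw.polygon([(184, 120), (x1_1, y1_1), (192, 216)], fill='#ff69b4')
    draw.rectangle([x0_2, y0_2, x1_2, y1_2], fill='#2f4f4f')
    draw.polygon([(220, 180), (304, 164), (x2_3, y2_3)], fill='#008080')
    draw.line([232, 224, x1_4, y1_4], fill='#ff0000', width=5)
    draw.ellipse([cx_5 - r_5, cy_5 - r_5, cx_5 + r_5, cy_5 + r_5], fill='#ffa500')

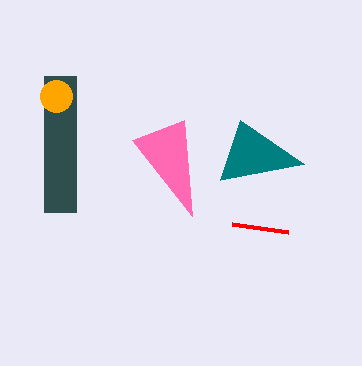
x1_1 = 132; y1_1 = 140; x0_2 = 44; y0_2 = 76; x1_2 = 76; y1_2 = 212; x2_3 = 240; y2_3 = 120; x1_4 = 288; y1_4 = 232; cx_5 = 56; cy_5 = 96; r_5 = 16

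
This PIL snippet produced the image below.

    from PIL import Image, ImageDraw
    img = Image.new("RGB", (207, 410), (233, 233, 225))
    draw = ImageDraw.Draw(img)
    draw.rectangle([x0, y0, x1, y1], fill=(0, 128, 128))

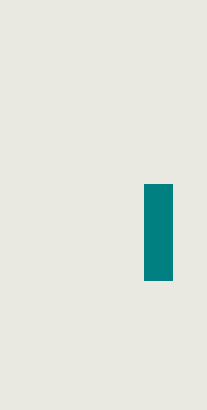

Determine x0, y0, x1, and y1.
x0 = 144, y0 = 184, x1 = 172, y1 = 280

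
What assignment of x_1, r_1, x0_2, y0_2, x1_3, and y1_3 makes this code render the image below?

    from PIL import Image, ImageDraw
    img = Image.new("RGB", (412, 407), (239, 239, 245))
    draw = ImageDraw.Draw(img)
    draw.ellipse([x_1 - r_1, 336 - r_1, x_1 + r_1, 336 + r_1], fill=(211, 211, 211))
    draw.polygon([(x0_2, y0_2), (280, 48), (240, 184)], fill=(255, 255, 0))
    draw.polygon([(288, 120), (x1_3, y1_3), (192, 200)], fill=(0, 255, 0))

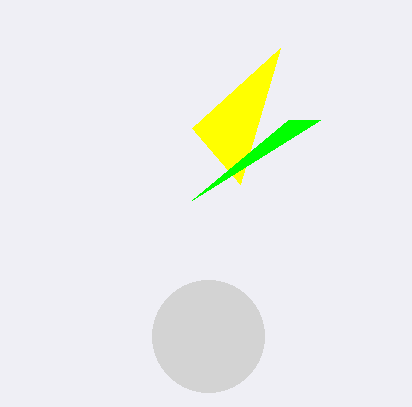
x_1 = 208, r_1 = 56, x0_2 = 192, y0_2 = 128, x1_3 = 320, y1_3 = 120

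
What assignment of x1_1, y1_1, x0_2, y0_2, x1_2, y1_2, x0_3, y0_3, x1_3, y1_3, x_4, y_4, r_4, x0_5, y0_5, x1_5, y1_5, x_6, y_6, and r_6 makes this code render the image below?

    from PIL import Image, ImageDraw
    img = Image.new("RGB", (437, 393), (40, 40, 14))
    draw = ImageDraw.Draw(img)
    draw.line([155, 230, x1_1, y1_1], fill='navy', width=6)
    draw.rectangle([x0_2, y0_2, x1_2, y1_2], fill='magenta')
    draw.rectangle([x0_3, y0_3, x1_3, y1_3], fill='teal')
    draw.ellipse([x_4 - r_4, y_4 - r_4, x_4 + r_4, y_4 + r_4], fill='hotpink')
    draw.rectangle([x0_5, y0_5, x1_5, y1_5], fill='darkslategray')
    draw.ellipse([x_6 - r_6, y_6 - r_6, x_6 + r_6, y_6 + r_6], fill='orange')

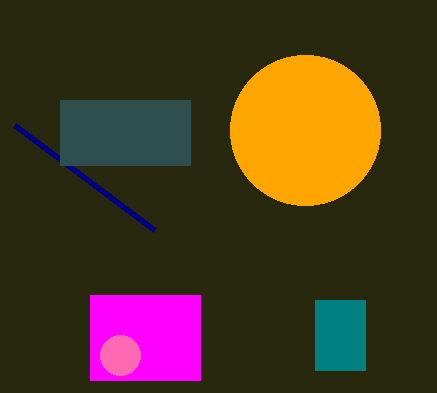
x1_1 = 15; y1_1 = 125; x0_2 = 90; y0_2 = 295; x1_2 = 200; y1_2 = 380; x0_3 = 315; y0_3 = 300; x1_3 = 365; y1_3 = 370; x_4 = 120; y_4 = 355; r_4 = 20; x0_5 = 60; y0_5 = 100; x1_5 = 190; y1_5 = 165; x_6 = 305; y_6 = 130; r_6 = 75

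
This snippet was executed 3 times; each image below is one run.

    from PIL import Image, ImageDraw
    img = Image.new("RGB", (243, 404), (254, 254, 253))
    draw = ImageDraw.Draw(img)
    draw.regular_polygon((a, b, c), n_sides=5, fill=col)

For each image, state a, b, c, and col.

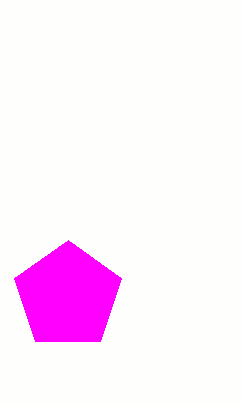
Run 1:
a = 68
b = 296
c = 56
col = 'magenta'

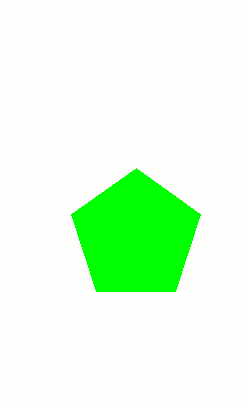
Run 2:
a = 136, b = 236, c = 68, col = 'lime'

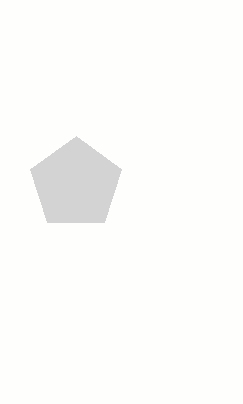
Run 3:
a = 76
b = 184
c = 48
col = 'lightgray'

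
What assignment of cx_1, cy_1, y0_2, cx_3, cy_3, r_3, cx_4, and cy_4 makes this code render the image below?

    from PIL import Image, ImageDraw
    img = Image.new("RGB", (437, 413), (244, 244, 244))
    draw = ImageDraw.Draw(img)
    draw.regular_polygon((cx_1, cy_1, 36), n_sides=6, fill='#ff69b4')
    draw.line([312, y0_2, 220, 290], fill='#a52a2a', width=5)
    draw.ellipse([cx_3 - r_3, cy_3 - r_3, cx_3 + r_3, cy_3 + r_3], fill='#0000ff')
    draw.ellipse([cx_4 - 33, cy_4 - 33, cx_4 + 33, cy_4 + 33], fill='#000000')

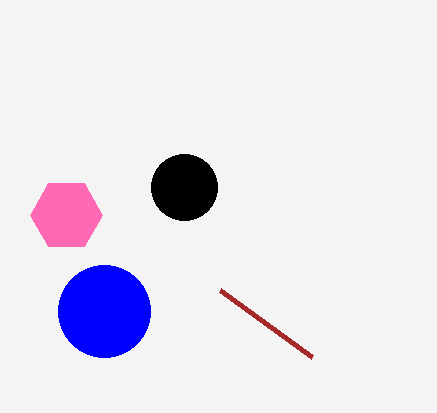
cx_1 = 66
cy_1 = 215
y0_2 = 357
cx_3 = 104
cy_3 = 311
r_3 = 46
cx_4 = 184
cy_4 = 187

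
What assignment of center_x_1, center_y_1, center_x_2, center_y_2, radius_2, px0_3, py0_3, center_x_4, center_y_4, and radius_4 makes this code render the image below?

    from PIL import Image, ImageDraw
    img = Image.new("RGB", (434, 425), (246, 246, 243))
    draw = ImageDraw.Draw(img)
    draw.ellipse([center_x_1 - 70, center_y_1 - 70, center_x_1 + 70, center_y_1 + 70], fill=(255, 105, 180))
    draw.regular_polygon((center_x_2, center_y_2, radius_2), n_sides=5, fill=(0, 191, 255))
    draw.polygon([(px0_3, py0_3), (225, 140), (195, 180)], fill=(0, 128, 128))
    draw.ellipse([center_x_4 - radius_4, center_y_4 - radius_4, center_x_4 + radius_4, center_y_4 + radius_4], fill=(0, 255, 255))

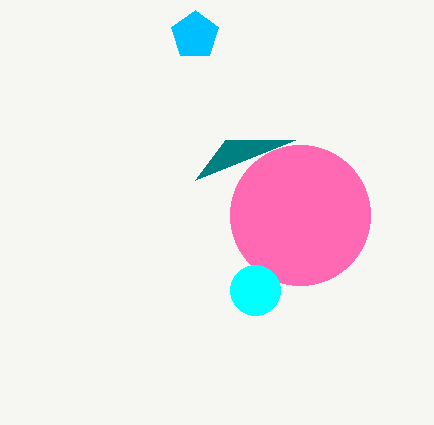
center_x_1 = 300, center_y_1 = 215, center_x_2 = 195, center_y_2 = 35, radius_2 = 25, px0_3 = 295, py0_3 = 140, center_x_4 = 255, center_y_4 = 290, radius_4 = 25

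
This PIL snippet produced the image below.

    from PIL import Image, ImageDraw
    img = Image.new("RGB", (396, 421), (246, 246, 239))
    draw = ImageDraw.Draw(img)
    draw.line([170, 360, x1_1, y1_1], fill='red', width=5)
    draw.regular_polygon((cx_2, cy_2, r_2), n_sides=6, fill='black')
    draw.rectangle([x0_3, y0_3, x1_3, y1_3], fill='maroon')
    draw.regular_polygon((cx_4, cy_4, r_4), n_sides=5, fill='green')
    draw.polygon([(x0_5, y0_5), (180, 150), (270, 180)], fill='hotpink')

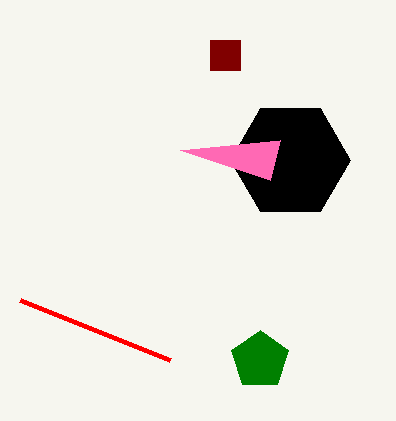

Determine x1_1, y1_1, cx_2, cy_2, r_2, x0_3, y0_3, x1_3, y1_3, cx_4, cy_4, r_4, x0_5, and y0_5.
x1_1 = 20
y1_1 = 300
cx_2 = 290
cy_2 = 160
r_2 = 60
x0_3 = 210
y0_3 = 40
x1_3 = 240
y1_3 = 70
cx_4 = 260
cy_4 = 360
r_4 = 30
x0_5 = 280
y0_5 = 140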